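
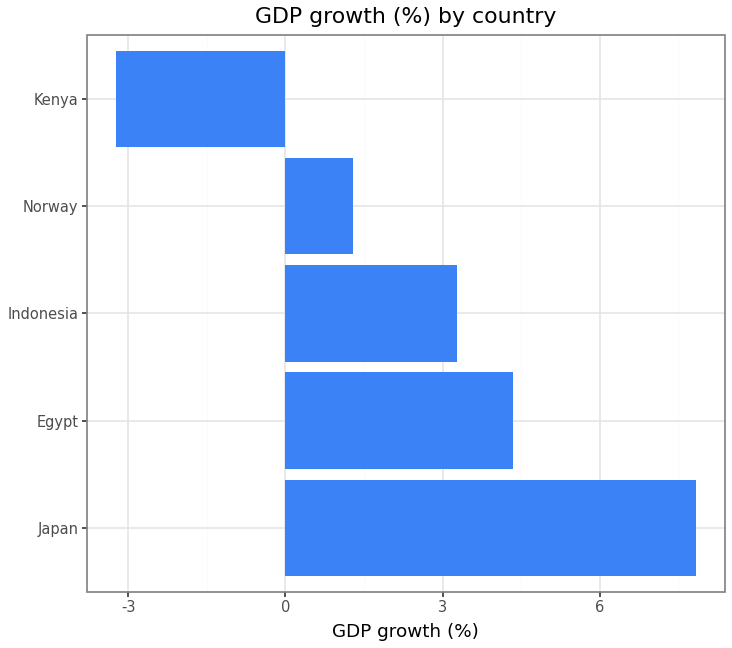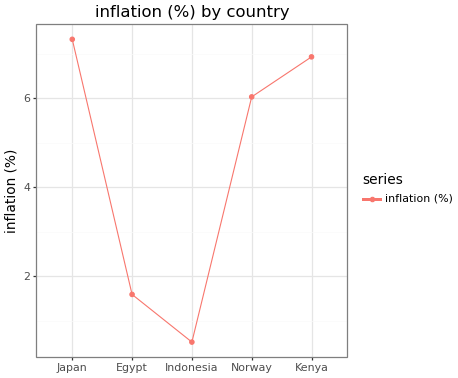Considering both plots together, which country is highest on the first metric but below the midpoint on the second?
Egypt

Chart 2 median inflation (%) ≈ 6; below-median countries: Egypt, Indonesia. Among those, Egypt has the highest GDP growth (%) (≈ 4).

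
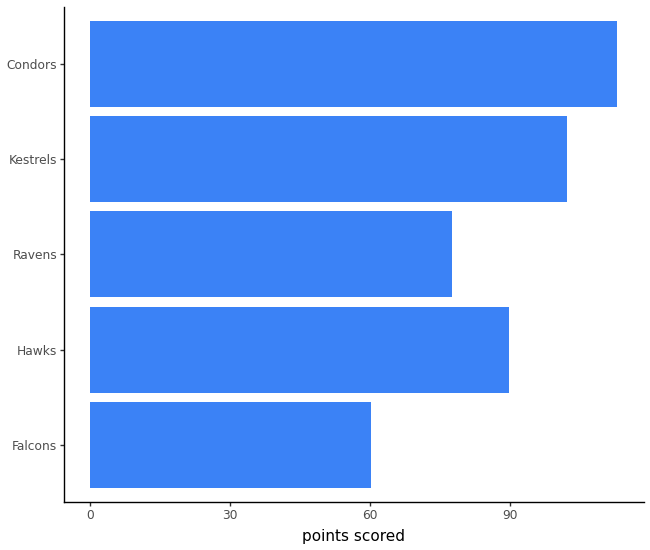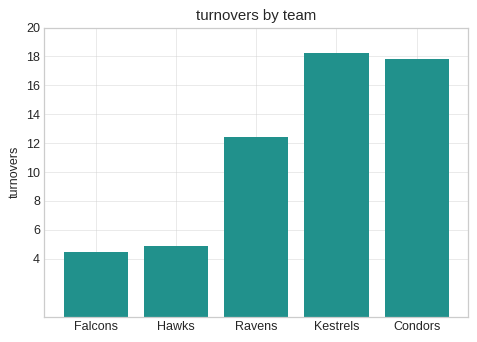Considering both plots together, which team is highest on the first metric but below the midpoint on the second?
Hawks

Chart 2 median turnovers ≈ 12; below-median teams: Falcons, Hawks. Among those, Hawks has the highest points scored (≈ 80).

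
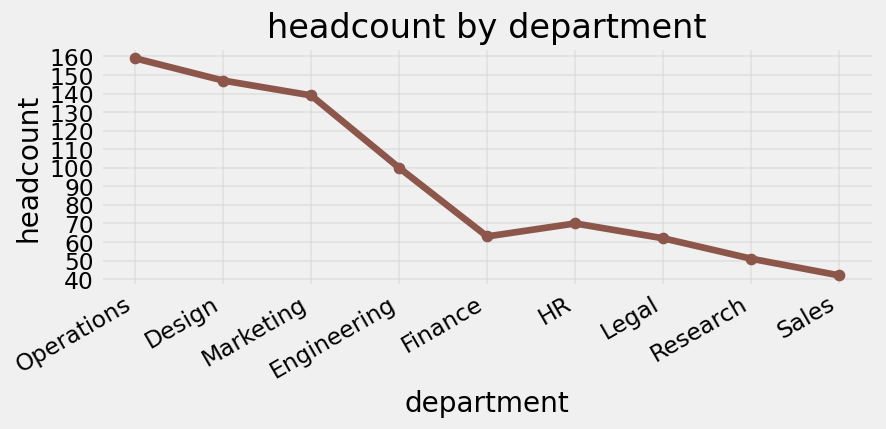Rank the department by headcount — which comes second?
Design

Top 3: Operations ≈ 160, Design ≈ 150, Marketing ≈ 140.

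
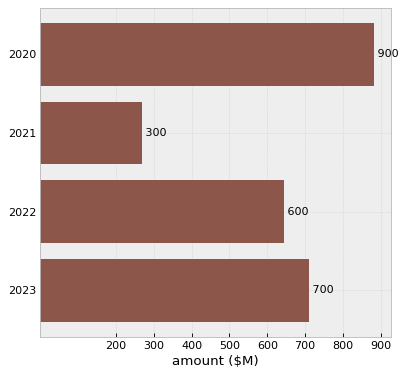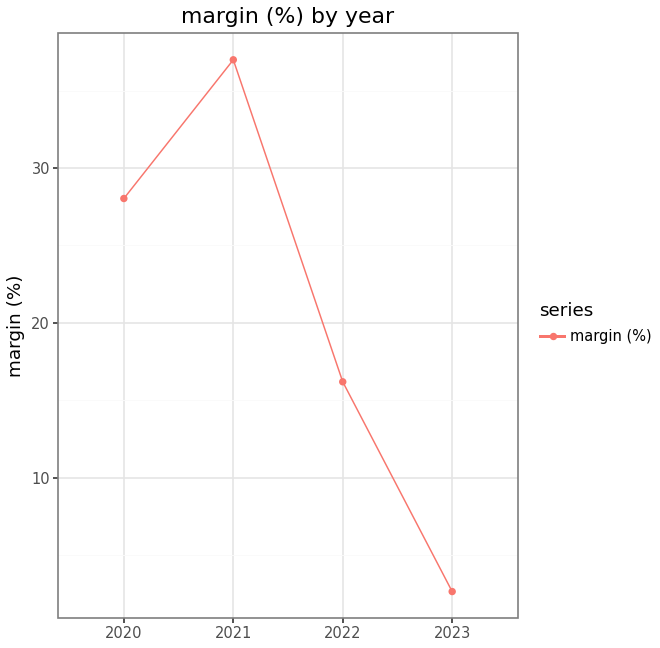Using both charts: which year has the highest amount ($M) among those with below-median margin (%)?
Chart 2 median margin (%) ≈ 20; below-median years: 2022, 2023. Among those, 2023 has the highest amount ($M) (≈ 700).

2023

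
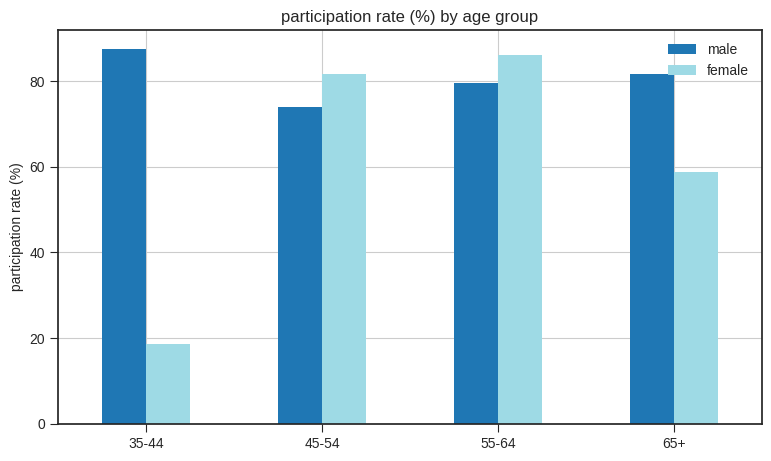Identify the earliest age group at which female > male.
45-54

35-44: female ≈ 20 vs male ≈ 90 (not yet); 45-54: female ≈ 80 vs male ≈ 70 (first crossover).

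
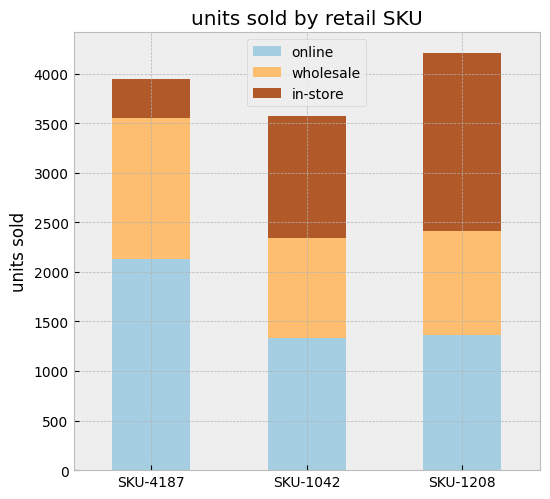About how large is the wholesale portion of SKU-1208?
≈ 1000

wholesale top ≈ 2500, bottom ≈ 1500; segment ≈ 1000.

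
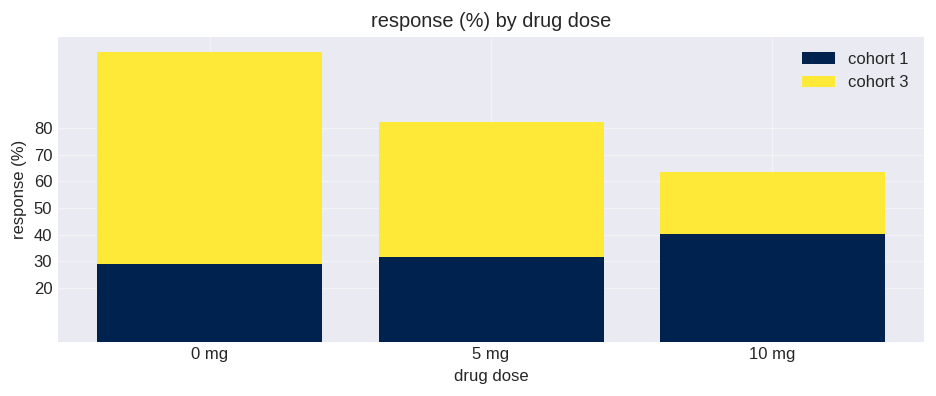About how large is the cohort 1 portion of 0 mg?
cohort 1 top ≈ 30, bottom ≈ 0; segment ≈ 30.

≈ 30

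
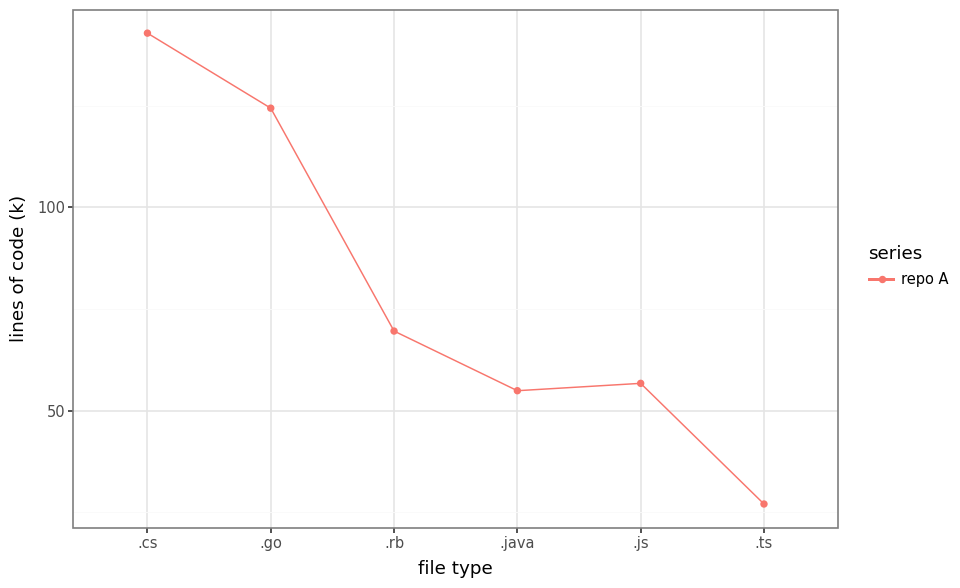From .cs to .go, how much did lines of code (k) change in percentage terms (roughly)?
≈ -14.3%

.cs ≈ 140, .go ≈ 120; (120 − 140) / 140 ≈ -14.3%.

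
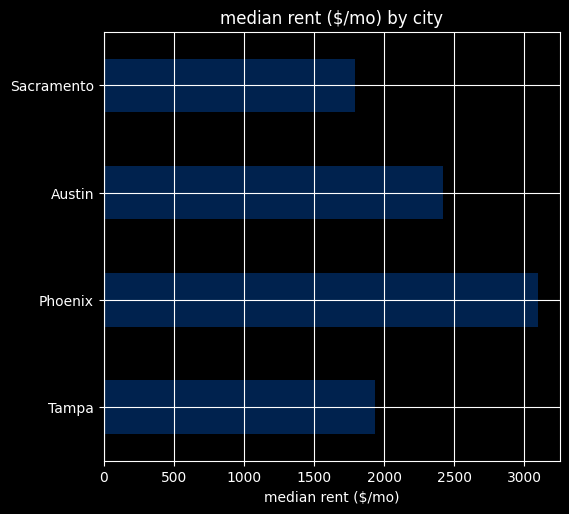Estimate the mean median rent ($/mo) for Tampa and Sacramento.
(2000 + 2000) / 2 ≈ 2000.

≈ 2000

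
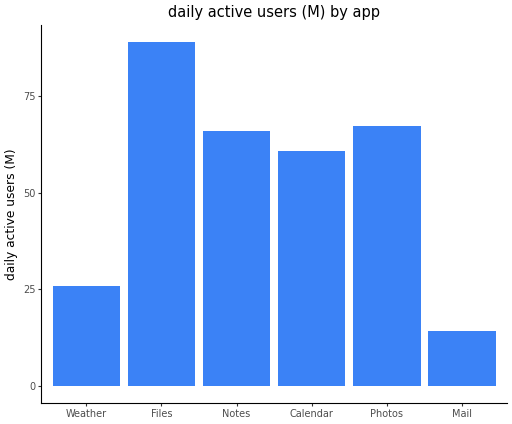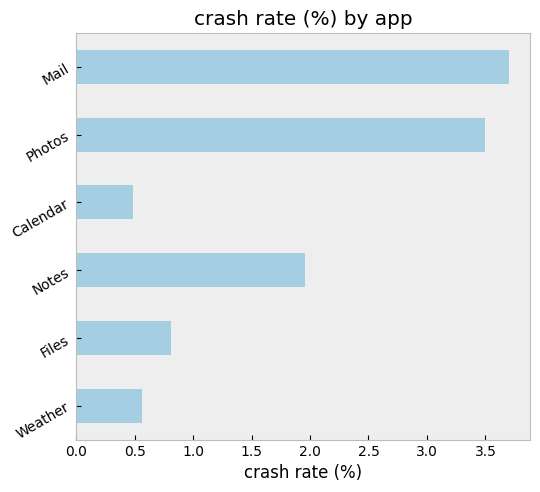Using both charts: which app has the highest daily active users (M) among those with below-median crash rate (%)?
Chart 2 median crash rate (%) ≈ 1.5; below-median apps: Weather, Files, Calendar. Among those, Files has the highest daily active users (M) (≈ 90).

Files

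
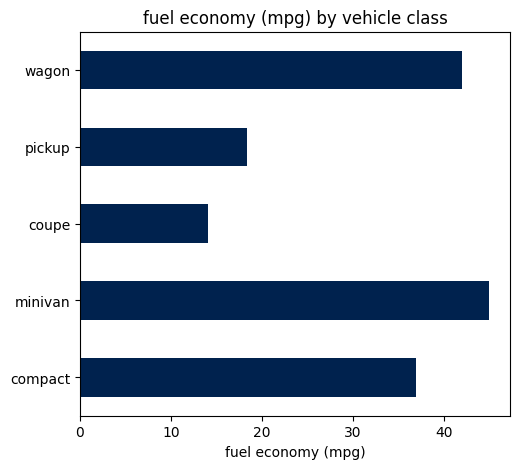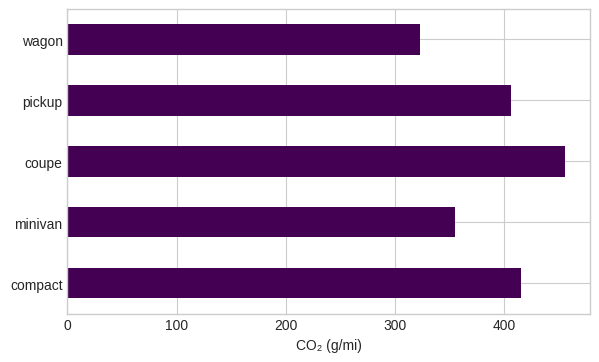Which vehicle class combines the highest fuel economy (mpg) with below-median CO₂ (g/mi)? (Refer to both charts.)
minivan

Chart 2 median CO₂ (g/mi) ≈ 400; below-median vehicle classes: minivan, wagon. Among those, minivan has the highest fuel economy (mpg) (≈ 45).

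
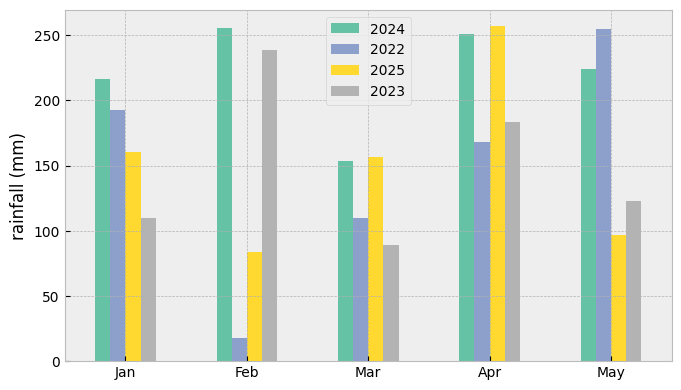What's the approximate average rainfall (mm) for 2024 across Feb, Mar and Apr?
(250 + 150 + 250) / 3 ≈ 217.

≈ 217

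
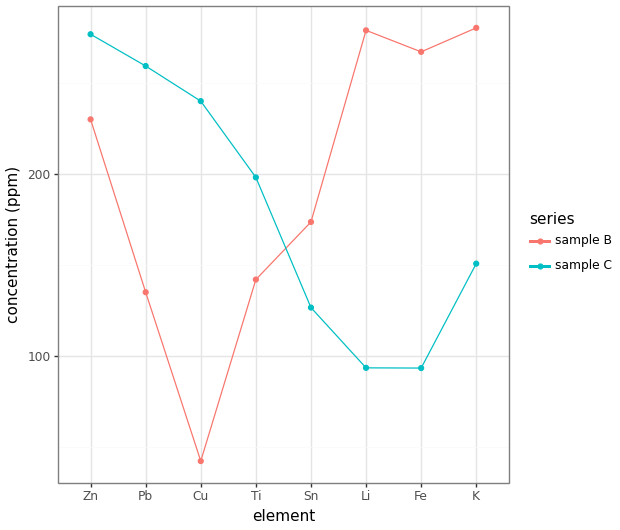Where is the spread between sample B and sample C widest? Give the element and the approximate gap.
Cu: sample B ≈ 40, sample C ≈ 240 → gap ≈ 200. Next-largest (Li) is only ≈ 180.

Cu, ≈ 200 ppm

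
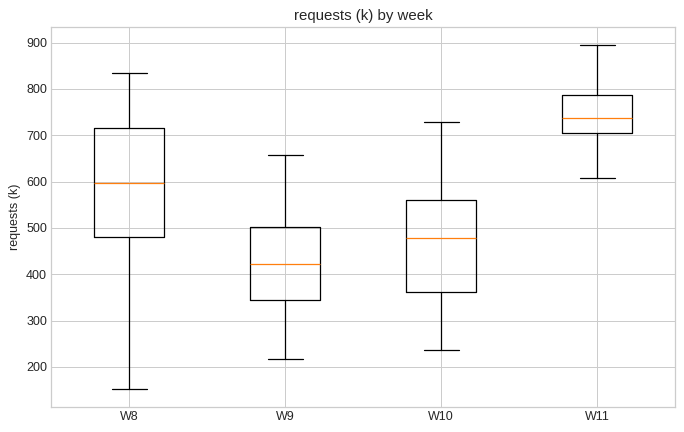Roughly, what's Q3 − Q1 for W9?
Q3 ≈ 500, Q1 ≈ 350; IQR ≈ 150.

≈ 150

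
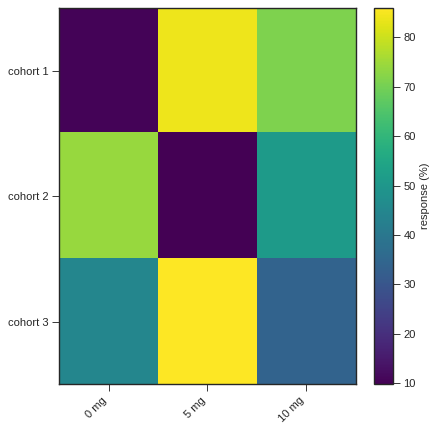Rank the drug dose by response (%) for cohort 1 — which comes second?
Top 3 for cohort 1: 5 mg ≈ 80, 10 mg ≈ 70, 0 mg ≈ 10.

10 mg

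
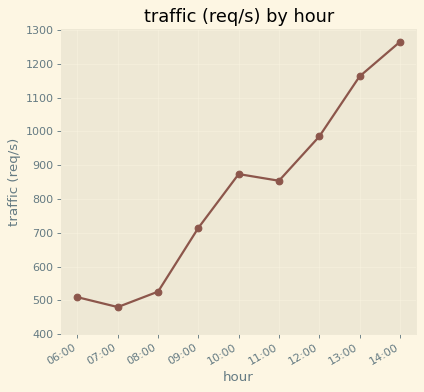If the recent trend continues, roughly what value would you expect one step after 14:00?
Last three: 1000, 1200, 1300 → slope ≈ 150/step → next ≈ 1450.

≈ 1450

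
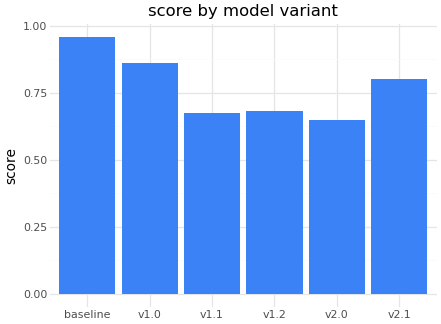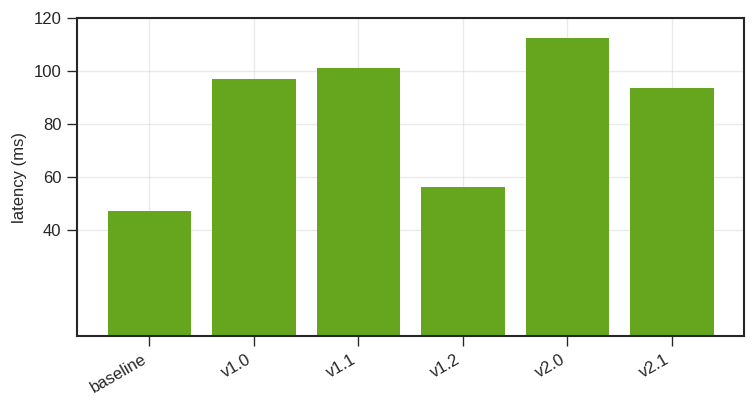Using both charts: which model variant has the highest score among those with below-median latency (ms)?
Chart 2 median latency (ms) ≈ 100; below-median model variants: baseline, v1.2, v2.1. Among those, baseline has the highest score (≈ 1).

baseline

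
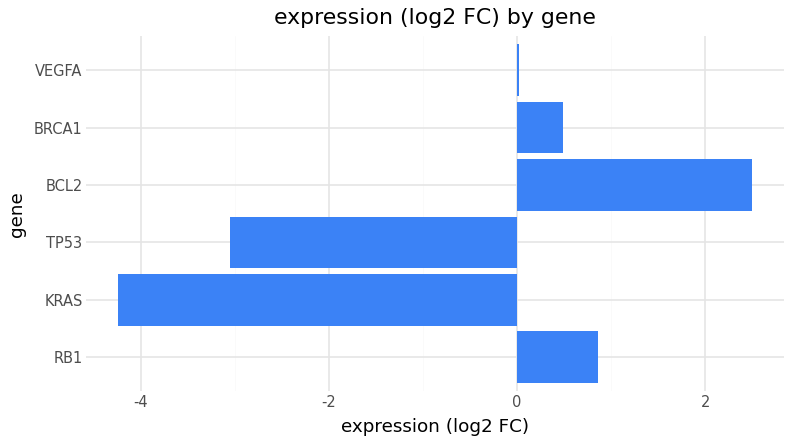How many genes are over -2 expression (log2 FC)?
4

Above -2: RB1, BCL2, BRCA1, VEGFA.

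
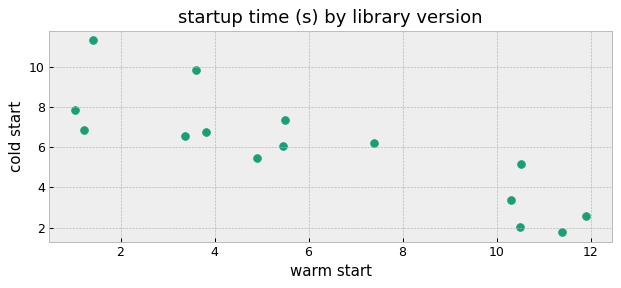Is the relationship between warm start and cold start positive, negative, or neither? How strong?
Points are negatively correlated; strong (|r| ≈ 0.8).

negative, strong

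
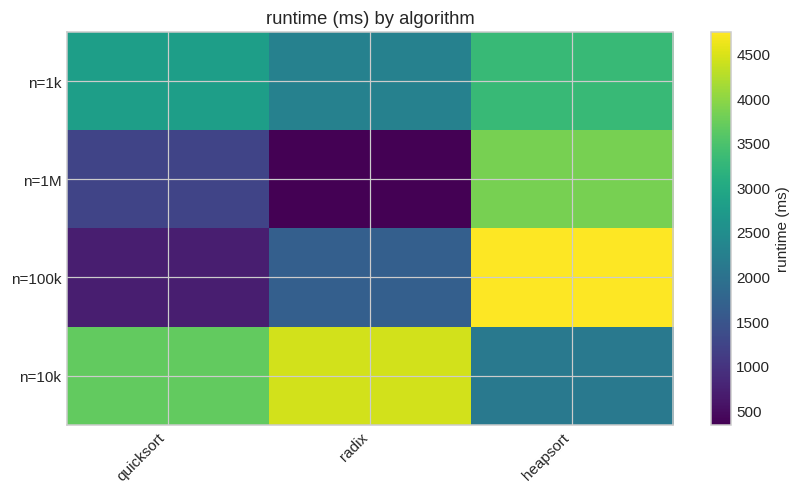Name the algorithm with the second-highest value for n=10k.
quicksort

Top 3 for n=10k: radix ≈ 4500, quicksort ≈ 3500, heapsort ≈ 2000.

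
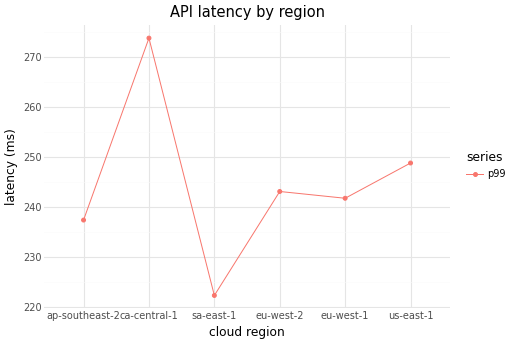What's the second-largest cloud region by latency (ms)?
us-east-1

Top 3: ca-central-1 ≈ 275, us-east-1 ≈ 250, eu-west-2 ≈ 245.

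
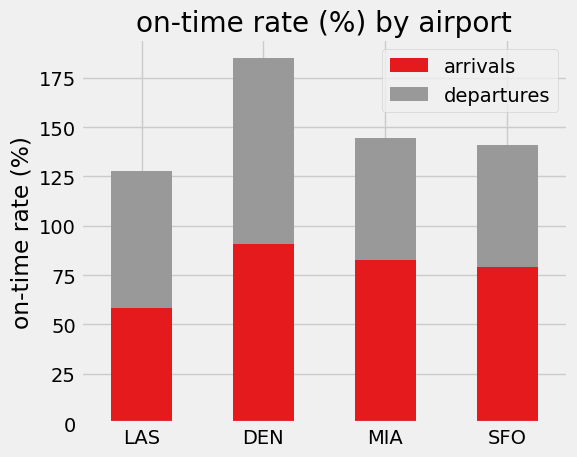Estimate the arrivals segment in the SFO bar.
≈ 80

arrivals top ≈ 80, bottom ≈ 0; segment ≈ 80.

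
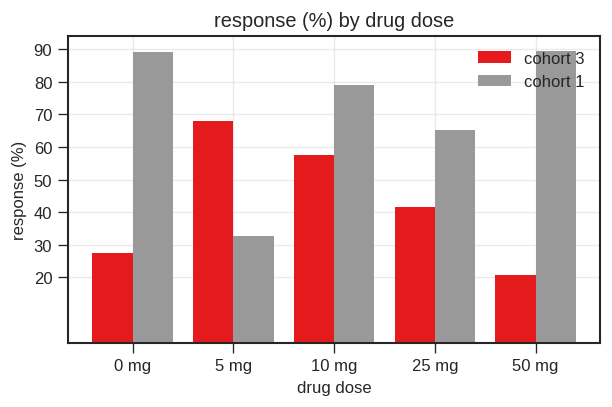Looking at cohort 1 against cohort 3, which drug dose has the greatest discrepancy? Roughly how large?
50 mg, ≈ 70 %

50 mg: cohort 1 ≈ 90, cohort 3 ≈ 20 → gap ≈ 70. Next-largest (0 mg) is only ≈ 60.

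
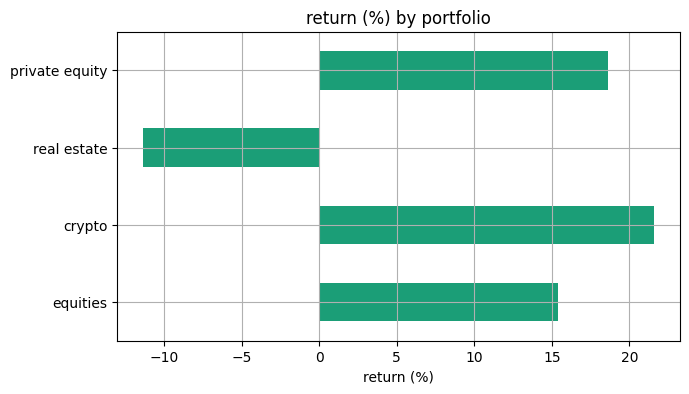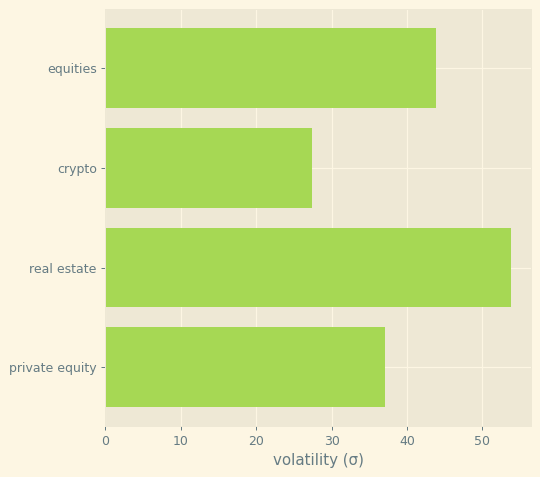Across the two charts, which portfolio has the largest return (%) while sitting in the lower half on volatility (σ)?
crypto

Chart 2 median volatility (σ) ≈ 40; below-median portfolios: crypto, private equity. Among those, crypto has the highest return (%) (≈ 22).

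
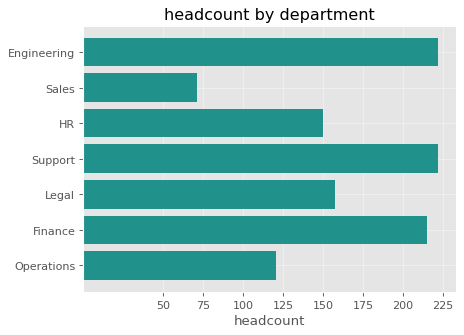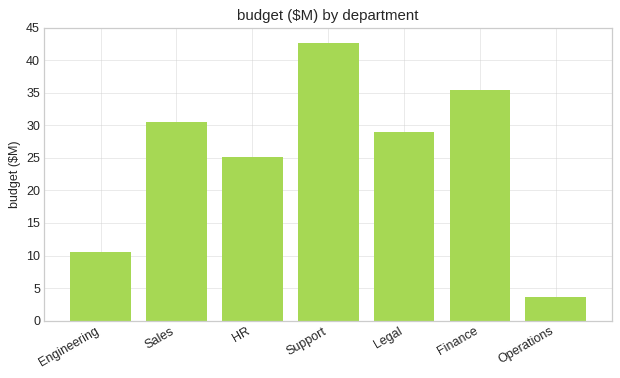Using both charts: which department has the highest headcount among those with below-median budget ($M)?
Chart 2 median budget ($M) ≈ 30; below-median departments: Engineering, HR, Operations. Among those, Engineering has the highest headcount (≈ 225).

Engineering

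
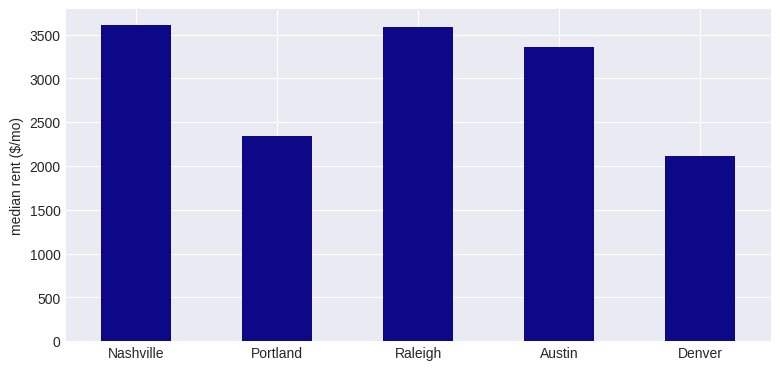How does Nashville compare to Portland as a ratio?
≈ 1.4×

Nashville ≈ 3500, Portland ≈ 2500; 3500/2500 ≈ 1.4.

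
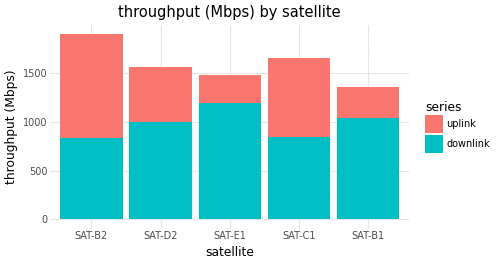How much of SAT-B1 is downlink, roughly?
downlink top ≈ 1000, bottom ≈ 0; segment ≈ 1000.

≈ 1000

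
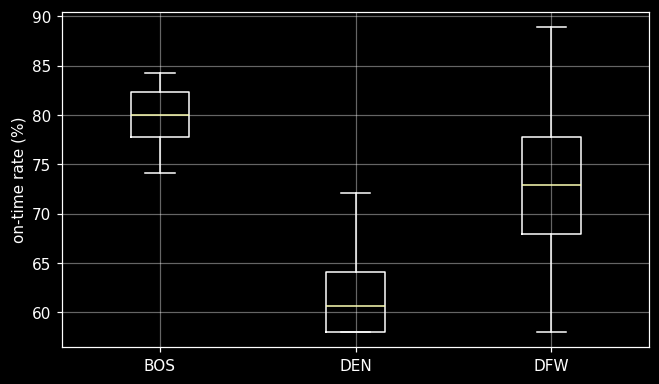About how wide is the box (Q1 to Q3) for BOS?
Q3 ≈ 82, Q1 ≈ 78; IQR ≈ 4.

≈ 4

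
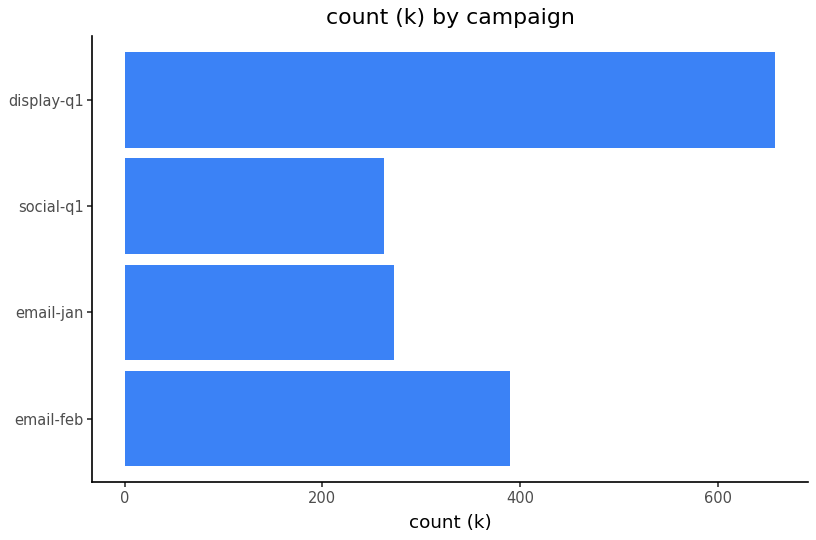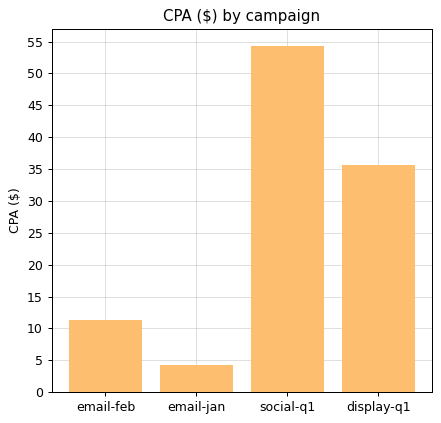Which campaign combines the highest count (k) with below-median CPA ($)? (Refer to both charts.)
email-feb

Chart 2 median CPA ($) ≈ 25; below-median campaigns: email-feb, email-jan. Among those, email-feb has the highest count (k) (≈ 400).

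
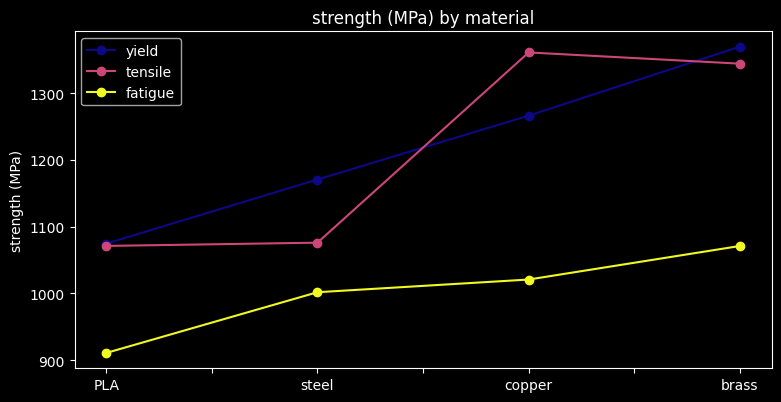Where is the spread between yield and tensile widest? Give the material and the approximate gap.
copper, ≈ 100 MPa

copper: yield ≈ 1250, tensile ≈ 1350 → gap ≈ 100. Next-largest (steel) is only ≈ 50.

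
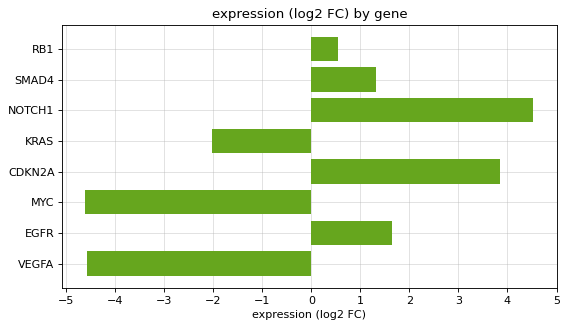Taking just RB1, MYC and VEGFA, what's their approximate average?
≈ -3

(1 + -5 + -5) / 3 ≈ -3.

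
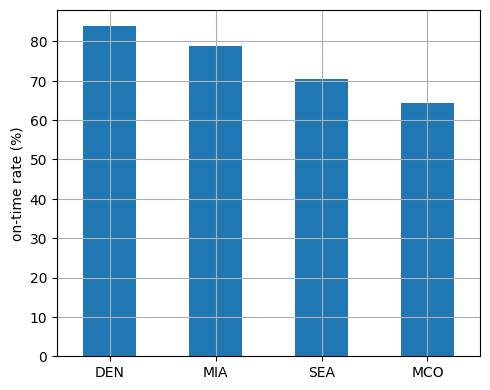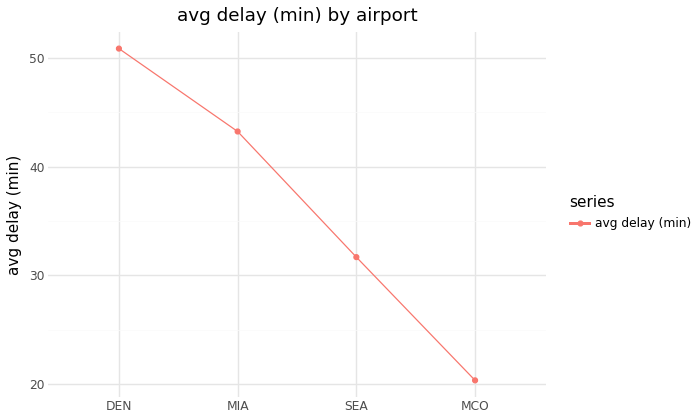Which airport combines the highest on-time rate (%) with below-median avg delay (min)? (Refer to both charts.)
SEA

Chart 2 median avg delay (min) ≈ 35; below-median airports: SEA, MCO. Among those, SEA has the highest on-time rate (%) (≈ 70).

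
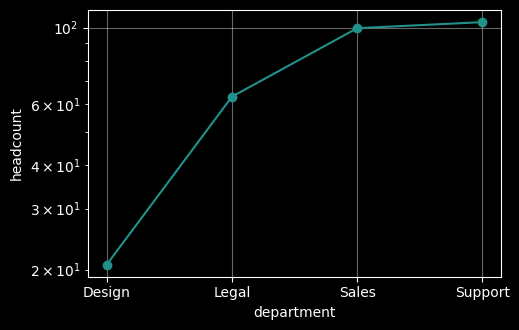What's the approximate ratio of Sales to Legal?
≈ 1.67×

Sales ≈ 100, Legal ≈ 60; 100/60 ≈ 1.67.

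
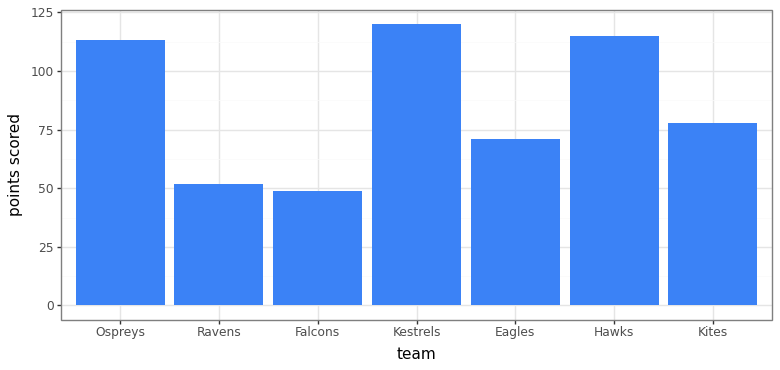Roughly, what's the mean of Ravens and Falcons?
(50 + 50) / 2 ≈ 50.

≈ 50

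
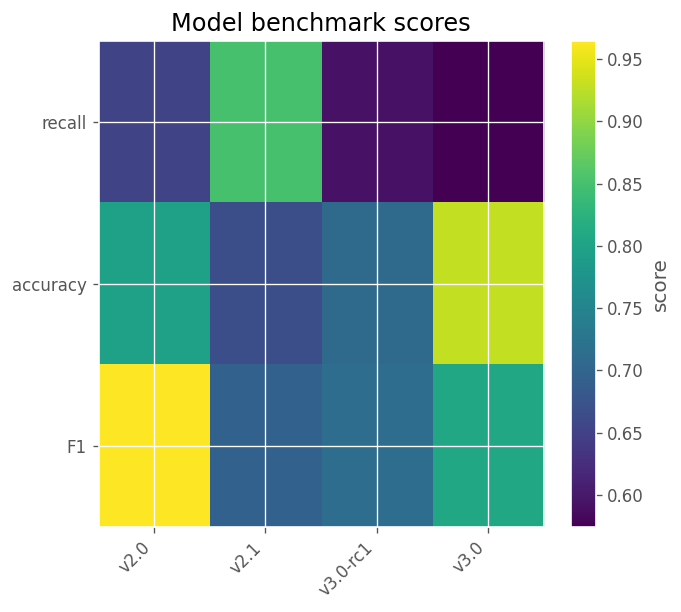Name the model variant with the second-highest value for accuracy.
v2.0

Top 3 for accuracy: v3.0 ≈ 0.95, v2.0 ≈ 0.80, v3.0-rc1 ≈ 0.70.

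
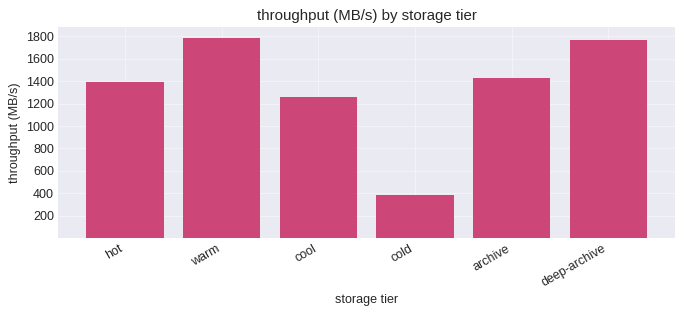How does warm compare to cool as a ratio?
warm ≈ 1800, cool ≈ 1200; 1800/1200 ≈ 1.5.

≈ 1.5×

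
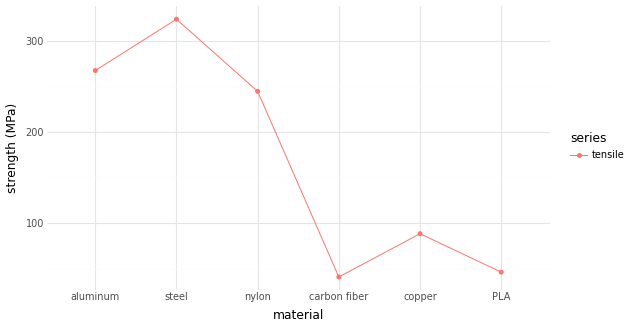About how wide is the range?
≈ 275

Max steel ≈ 325, min carbon fiber ≈ 50; range ≈ 275.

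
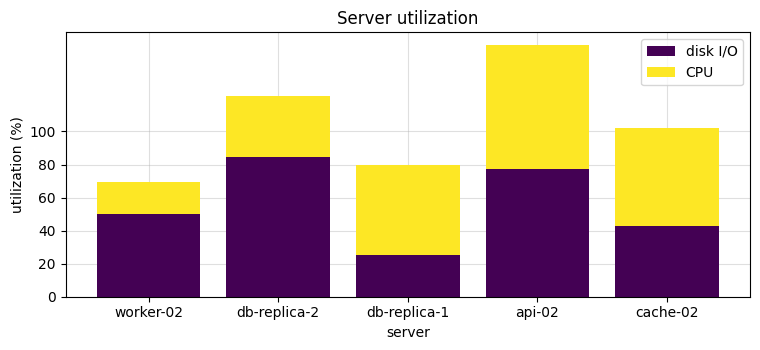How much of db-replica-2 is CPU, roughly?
≈ 40

CPU top ≈ 120, bottom ≈ 80; segment ≈ 40.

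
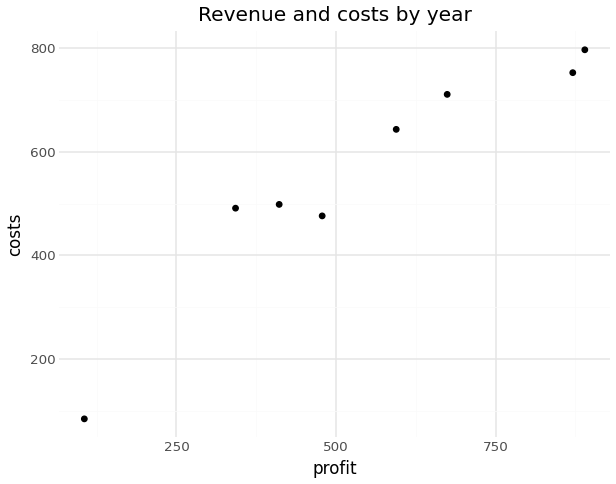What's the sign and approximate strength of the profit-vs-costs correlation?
positive, strong

Points are positively correlated; strong (|r| ≈ 0.9).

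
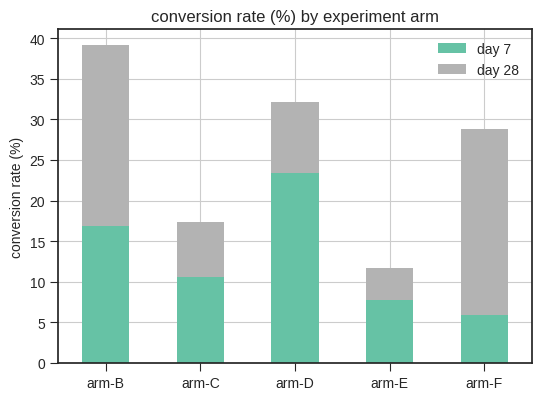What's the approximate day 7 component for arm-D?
day 7 top ≈ 25, bottom ≈ 0; segment ≈ 25.

≈ 25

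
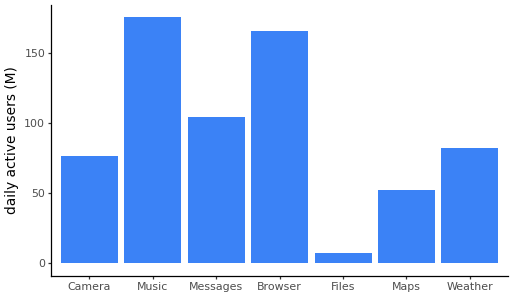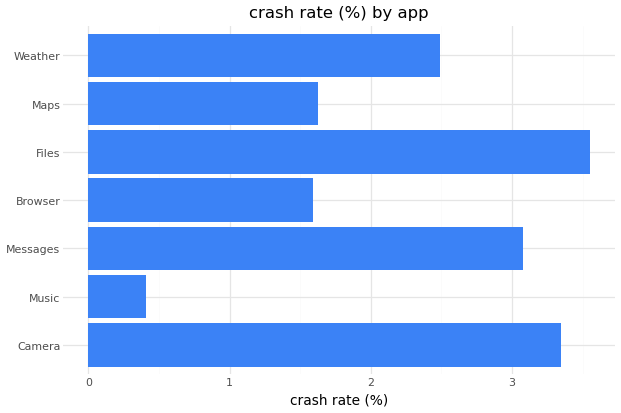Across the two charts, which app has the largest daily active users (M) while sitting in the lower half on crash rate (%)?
Music

Chart 2 median crash rate (%) ≈ 2.5; below-median apps: Music, Browser, Maps. Among those, Music has the highest daily active users (M) (≈ 180).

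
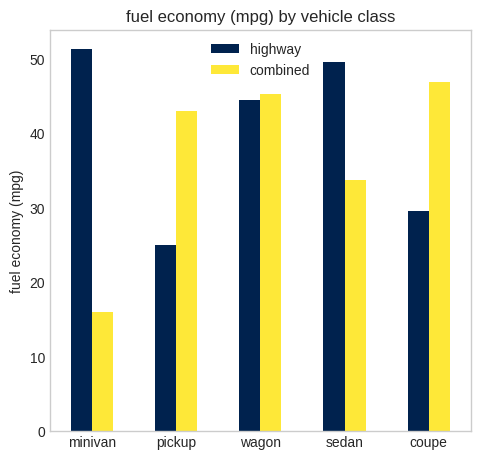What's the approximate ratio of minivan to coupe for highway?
minivan ≈ 50, coupe ≈ 30; 50/30 ≈ 1.67.

≈ 1.67×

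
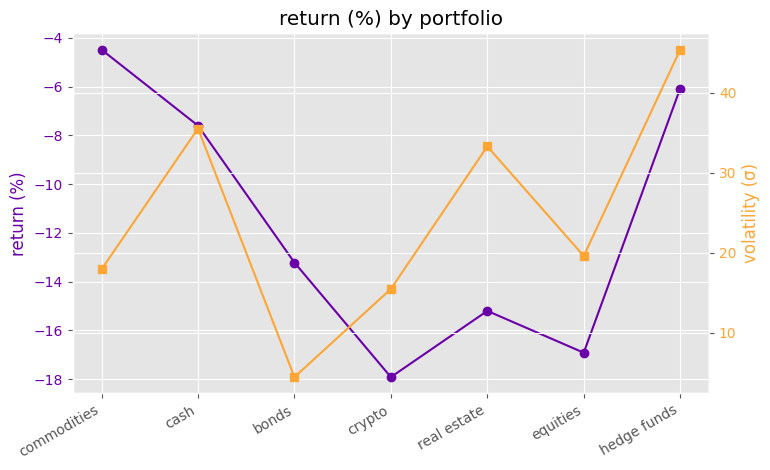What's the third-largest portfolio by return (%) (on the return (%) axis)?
Top 4 (on the return (%) axis): commodities ≈ -4, hedge funds ≈ -6, cash ≈ -8, bonds ≈ -14.

cash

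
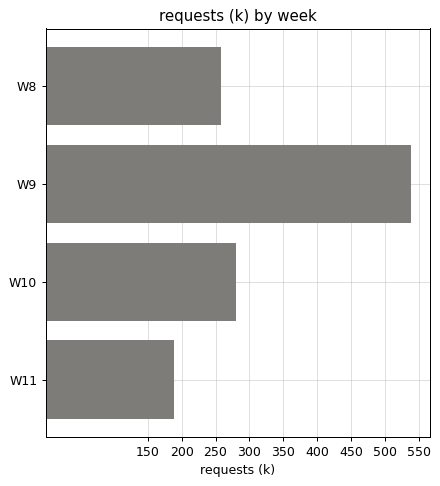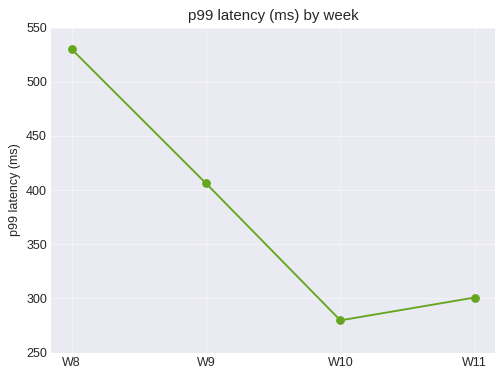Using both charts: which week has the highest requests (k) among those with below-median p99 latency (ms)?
W10

Chart 2 median p99 latency (ms) ≈ 350; below-median weeks: W10, W11. Among those, W10 has the highest requests (k) (≈ 300).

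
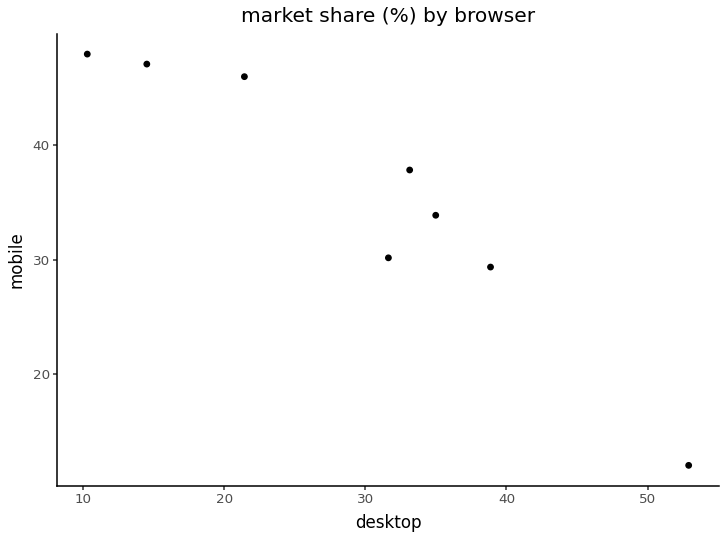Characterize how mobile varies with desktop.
Points are negatively correlated; strong (|r| ≈ 1.0).

negative, strong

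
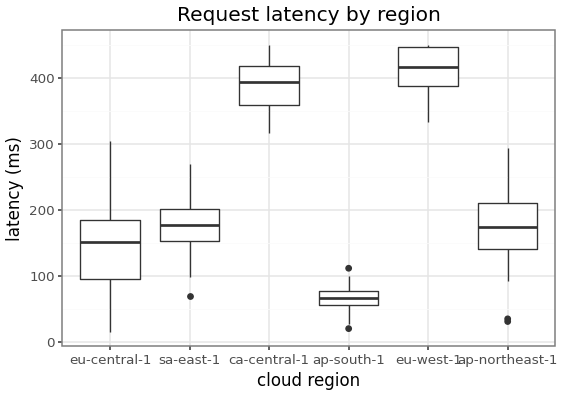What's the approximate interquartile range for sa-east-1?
≈ 50

Q3 ≈ 200, Q1 ≈ 150; IQR ≈ 50.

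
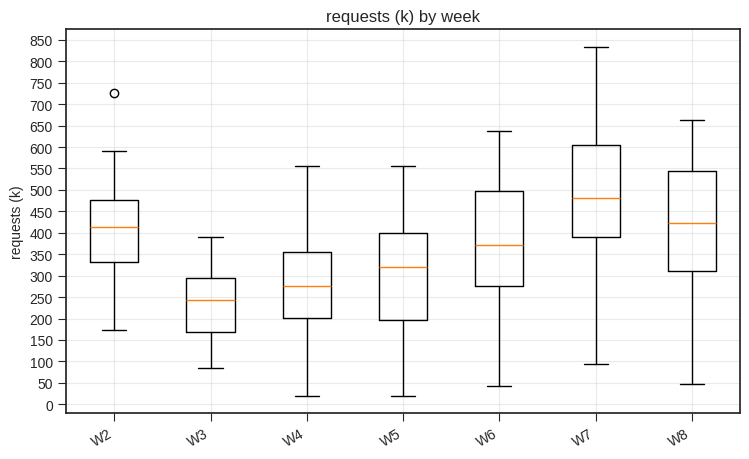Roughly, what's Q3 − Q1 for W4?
≈ 150

Q3 ≈ 350, Q1 ≈ 200; IQR ≈ 150.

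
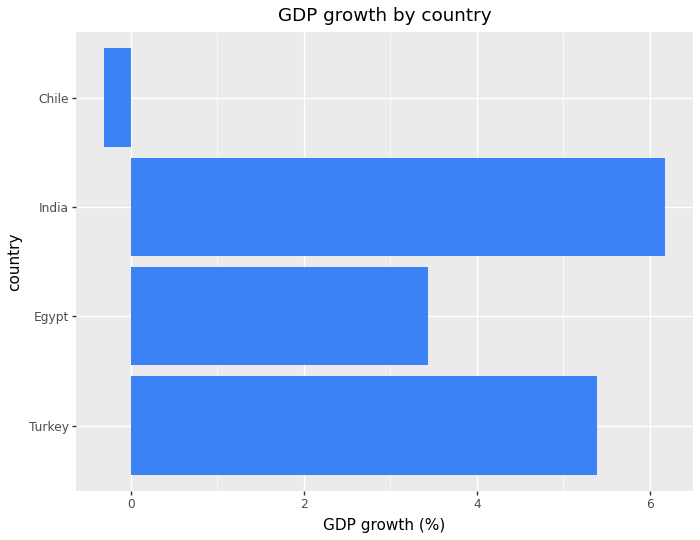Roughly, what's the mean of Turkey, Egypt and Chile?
(5 + 3 + 0) / 3 ≈ 3.

≈ 3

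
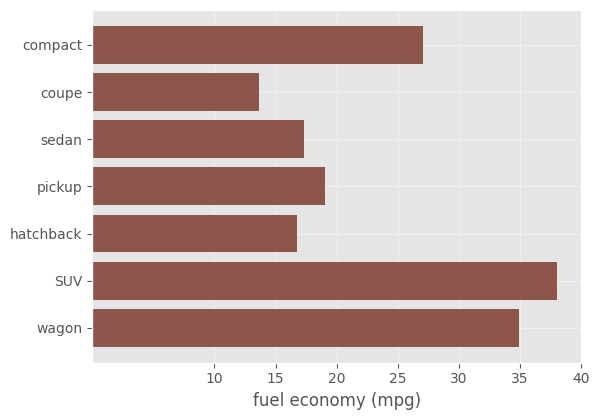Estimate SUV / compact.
SUV ≈ 40, compact ≈ 25; 40/25 ≈ 1.6.

≈ 1.6×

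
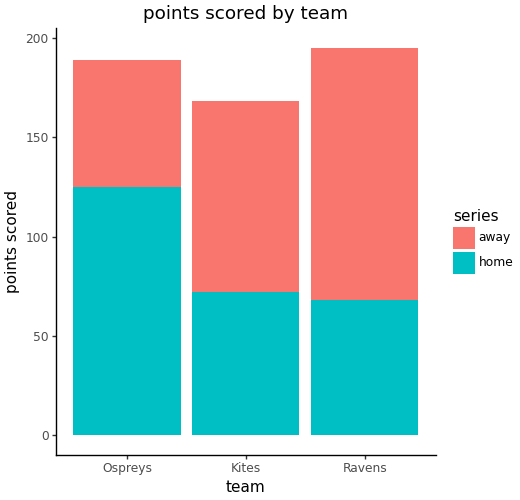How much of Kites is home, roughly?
home top ≈ 80, bottom ≈ 0; segment ≈ 80.

≈ 80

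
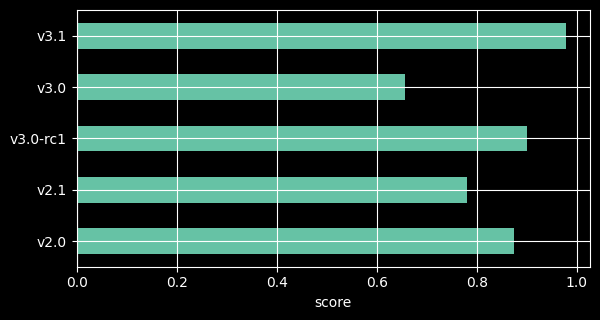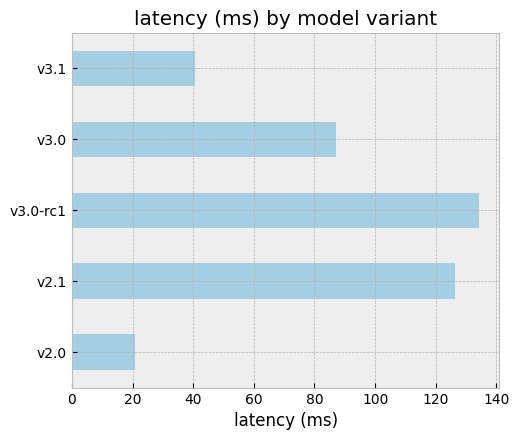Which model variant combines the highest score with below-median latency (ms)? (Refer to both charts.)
v3.1

Chart 2 median latency (ms) ≈ 80; below-median model variants: v2.0, v3.1. Among those, v3.1 has the highest score (≈ 1).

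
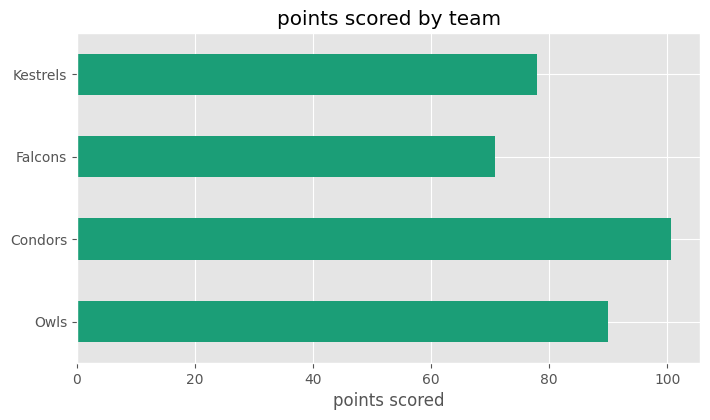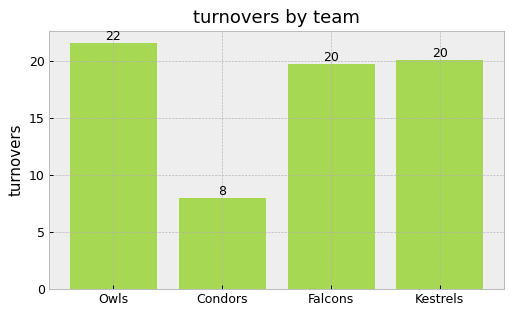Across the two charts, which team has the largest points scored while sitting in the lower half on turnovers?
Condors

Chart 2 median turnovers ≈ 20; below-median teams: Condors, Falcons. Among those, Condors has the highest points scored (≈ 100).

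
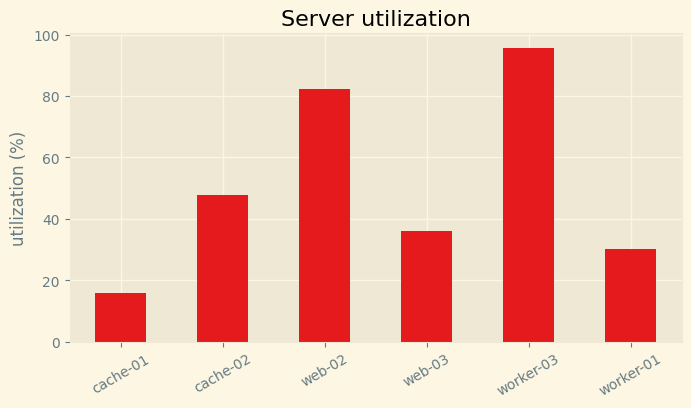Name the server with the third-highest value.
cache-02

Top 4: worker-03 ≈ 100, web-02 ≈ 80, cache-02 ≈ 50, web-03 ≈ 40.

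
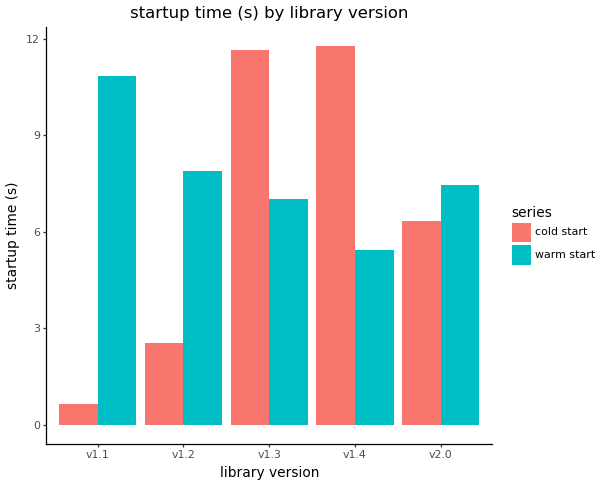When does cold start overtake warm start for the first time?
v1.3

v1.2: cold start ≈ 3 vs warm start ≈ 8 (not yet); v1.3: cold start ≈ 12 vs warm start ≈ 7 (first crossover).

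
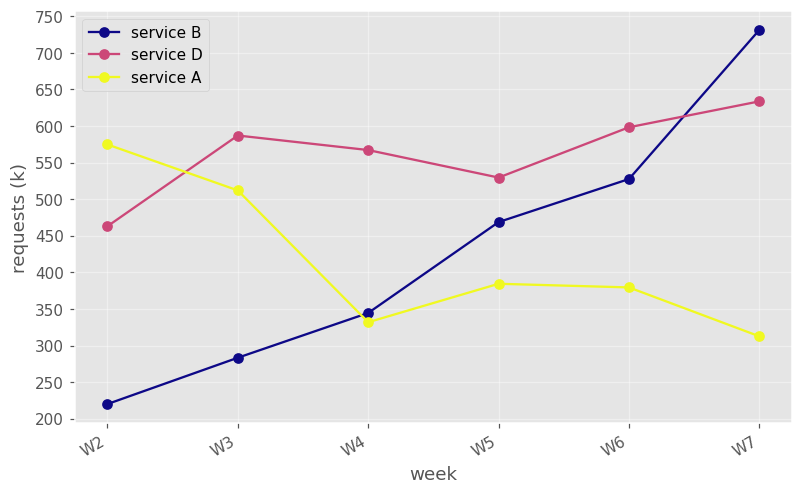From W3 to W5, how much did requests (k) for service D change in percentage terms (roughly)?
≈ -8.3%

W3 ≈ 600, W5 ≈ 550; (550 − 600) / 600 ≈ -8.3%.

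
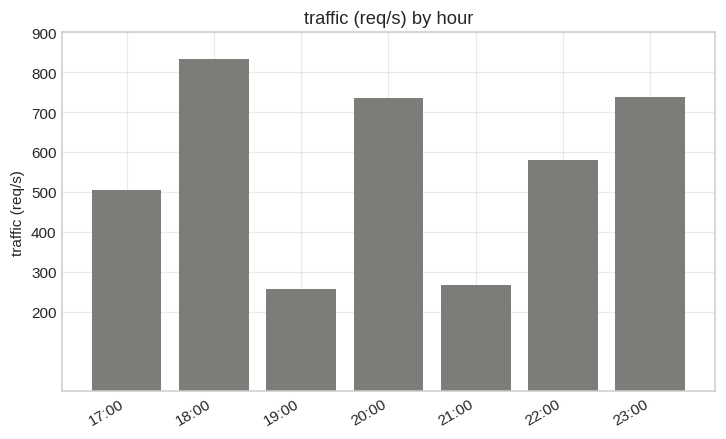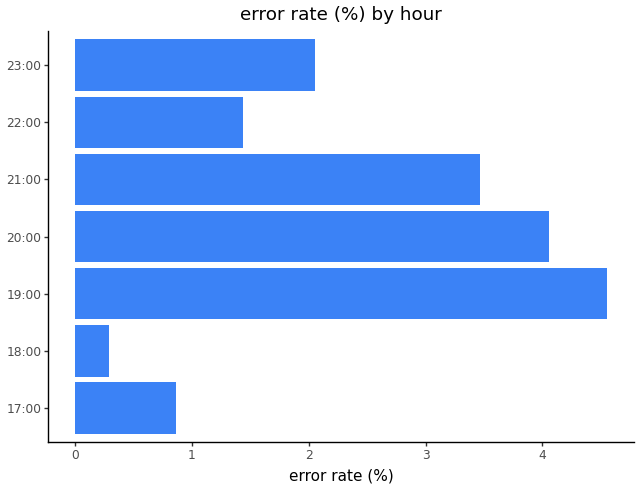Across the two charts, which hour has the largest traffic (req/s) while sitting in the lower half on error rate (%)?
Chart 2 median error rate (%) ≈ 2; below-median hours: 17:00, 18:00, 22:00. Among those, 18:00 has the highest traffic (req/s) (≈ 800).

18:00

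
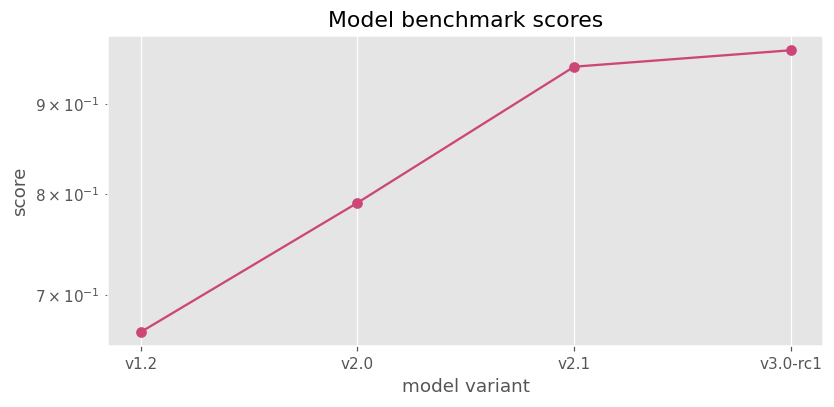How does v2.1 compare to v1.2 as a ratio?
≈ 1.46×

v2.1 ≈ 0.95, v1.2 ≈ 0.65; 0.95/0.65 ≈ 1.46.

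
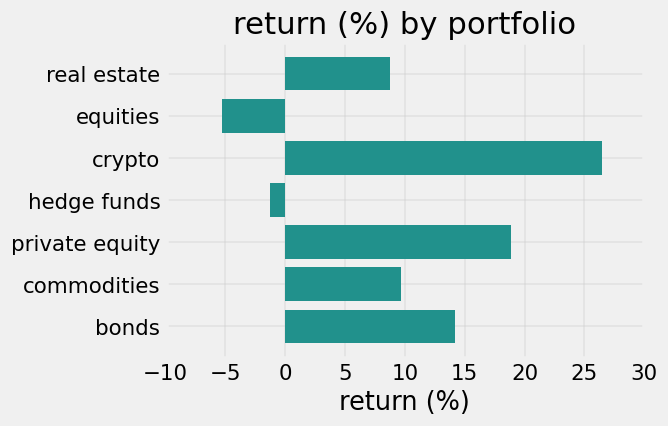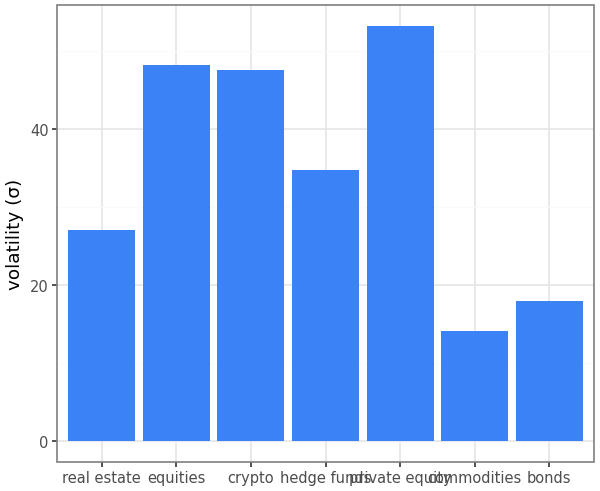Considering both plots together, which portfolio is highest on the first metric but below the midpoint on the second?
Chart 2 median volatility (σ) ≈ 35; below-median portfolios: real estate, commodities, bonds. Among those, bonds has the highest return (%) (≈ 15).

bonds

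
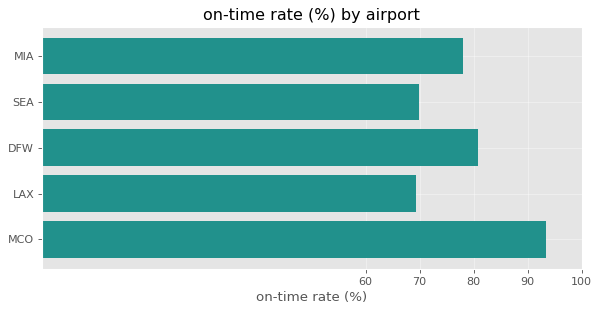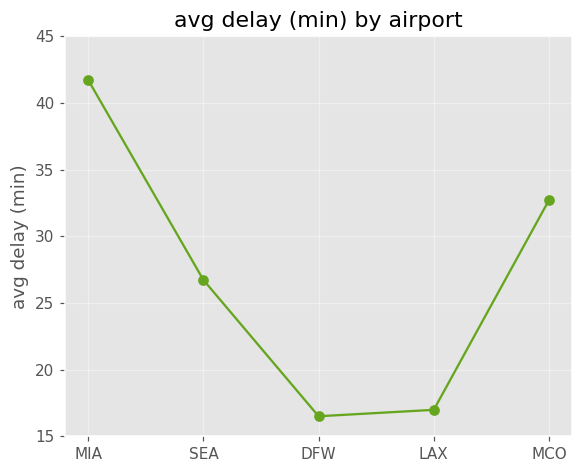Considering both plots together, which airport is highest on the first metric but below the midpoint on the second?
DFW

Chart 2 median avg delay (min) ≈ 25; below-median airports: DFW, LAX. Among those, DFW has the highest on-time rate (%) (≈ 80).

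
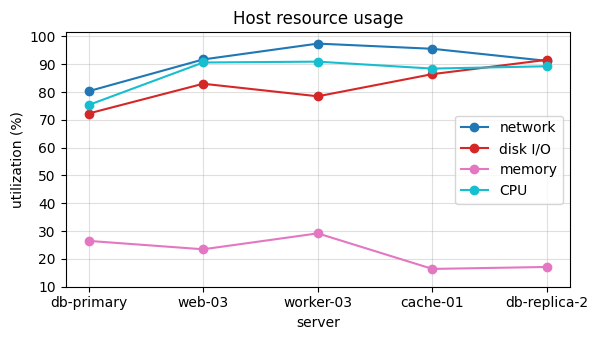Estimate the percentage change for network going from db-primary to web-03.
≈ +12.5%

db-primary ≈ 80, web-03 ≈ 90; (90 − 80) / 80 ≈ +12.5%.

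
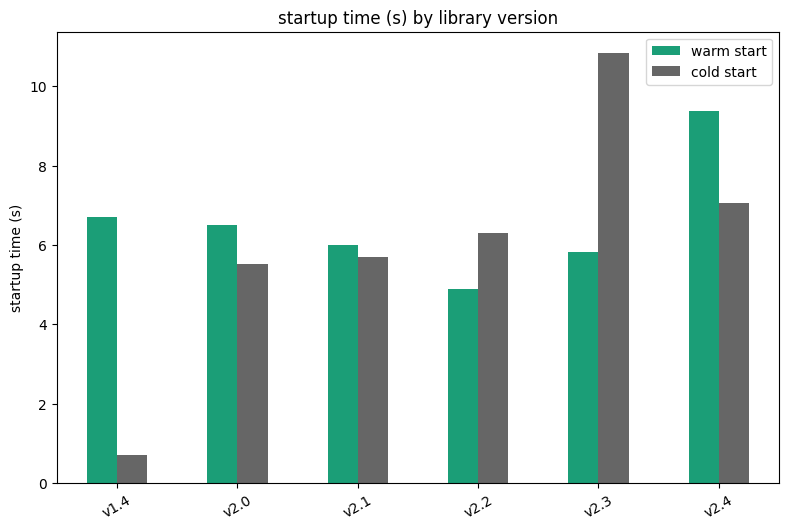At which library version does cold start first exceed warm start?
v2.1: cold start ≈ 6 vs warm start ≈ 6 (not yet); v2.2: cold start ≈ 6 vs warm start ≈ 5 (first crossover).

v2.2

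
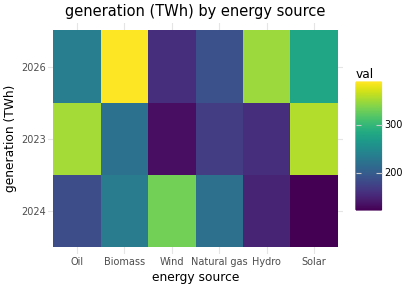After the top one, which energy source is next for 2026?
Top 3 for 2026: Biomass ≈ 400, Hydro ≈ 350, Solar ≈ 275.

Hydro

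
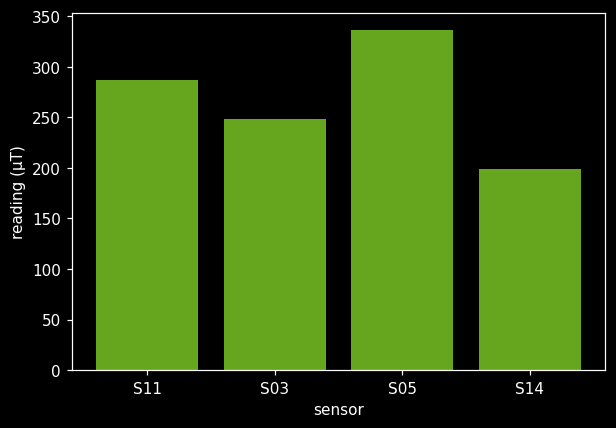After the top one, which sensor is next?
S11

Top 3: S05 ≈ 350, S11 ≈ 300, S03 ≈ 250.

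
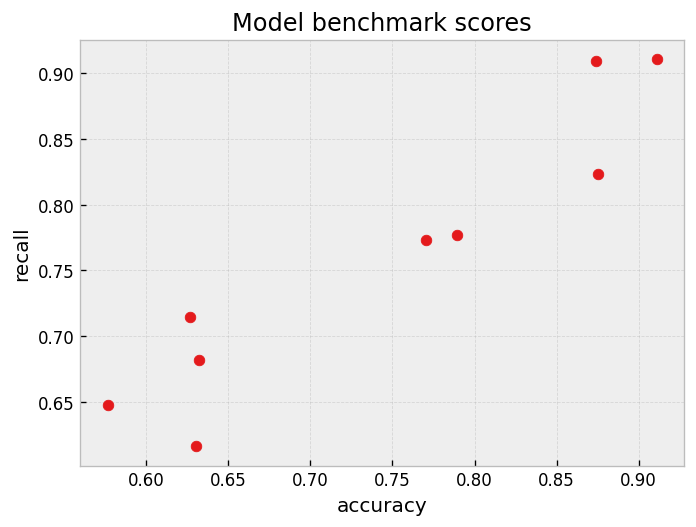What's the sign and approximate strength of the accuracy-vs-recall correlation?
Points are positively correlated; strong (|r| ≈ 0.9).

positive, strong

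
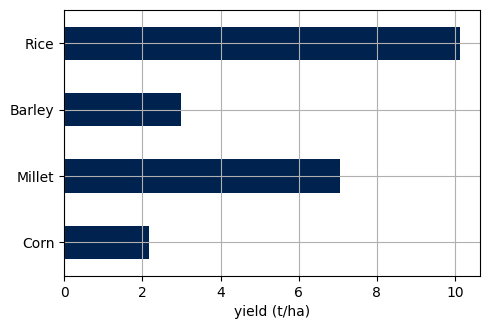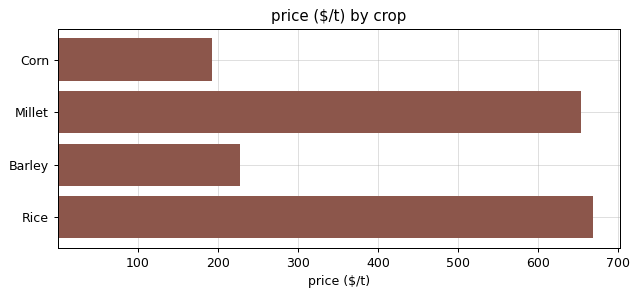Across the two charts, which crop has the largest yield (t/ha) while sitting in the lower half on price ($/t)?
Chart 2 median price ($/t) ≈ 400; below-median crops: Corn, Barley. Among those, Barley has the highest yield (t/ha) (≈ 3).

Barley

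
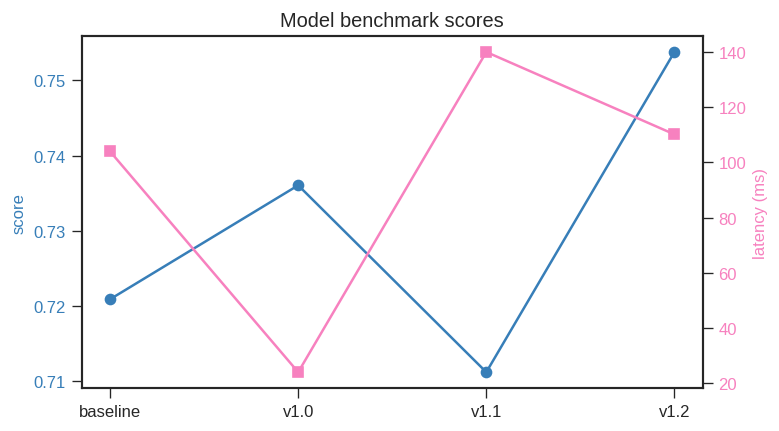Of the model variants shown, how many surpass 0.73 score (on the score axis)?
Above 0.73: v1.0, v1.2.

2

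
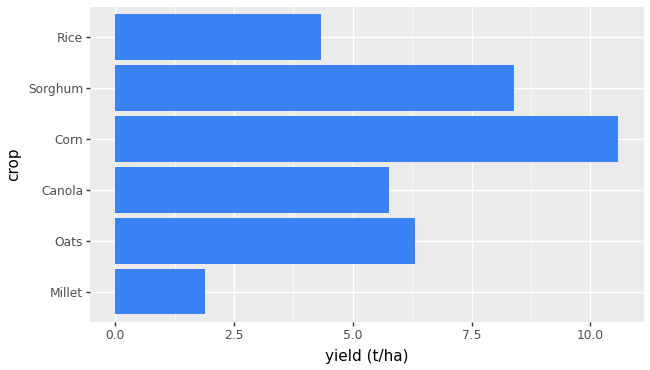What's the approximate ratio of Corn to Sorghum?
≈ 1.38×

Corn ≈ 11, Sorghum ≈ 8; 11/8 ≈ 1.38.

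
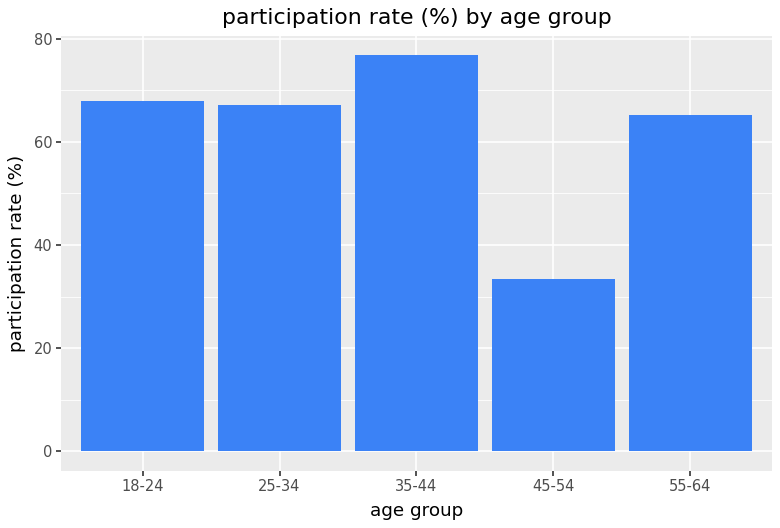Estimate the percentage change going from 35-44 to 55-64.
35-44 ≈ 80, 55-64 ≈ 70; (70 − 80) / 80 ≈ -12.5%.

≈ -12.5%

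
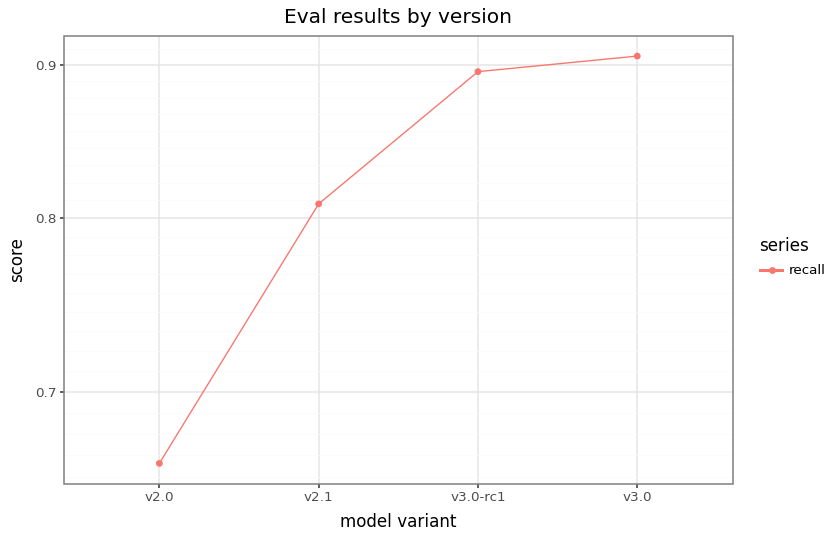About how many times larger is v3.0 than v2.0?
v3.0 ≈ 0.90, v2.0 ≈ 0.65; 0.90/0.65 ≈ 1.38.

≈ 1.38×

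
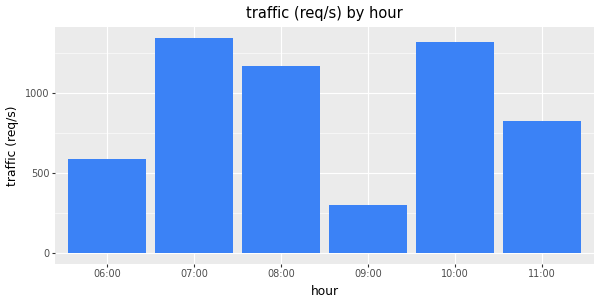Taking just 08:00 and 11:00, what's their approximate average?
≈ 1000

(1200 + 800) / 2 ≈ 1000.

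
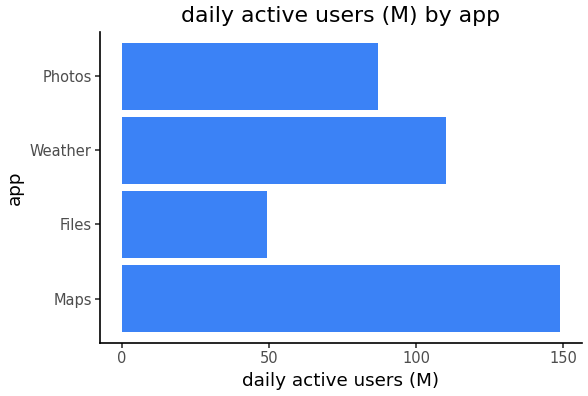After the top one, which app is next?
Top 3: Maps ≈ 140, Weather ≈ 120, Photos ≈ 80.

Weather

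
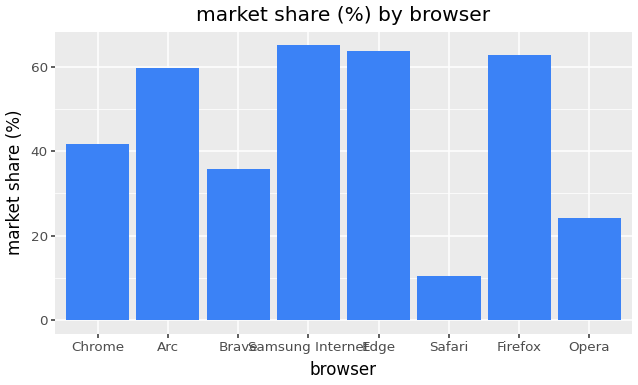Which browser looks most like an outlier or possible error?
Safari ≈ 10; the rest sit between ≈ 20 and ≈ 60.

Safari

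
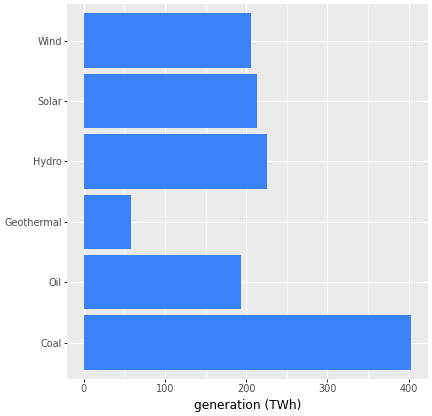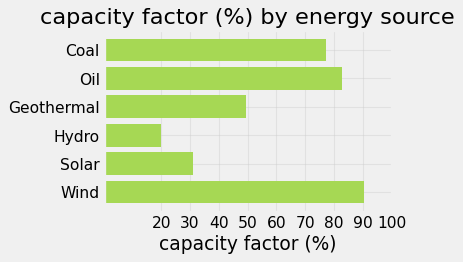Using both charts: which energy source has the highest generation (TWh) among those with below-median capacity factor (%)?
Chart 2 median capacity factor (%) ≈ 60; below-median energy sources: Geothermal, Hydro, Solar. Among those, Hydro has the highest generation (TWh) (≈ 250).

Hydro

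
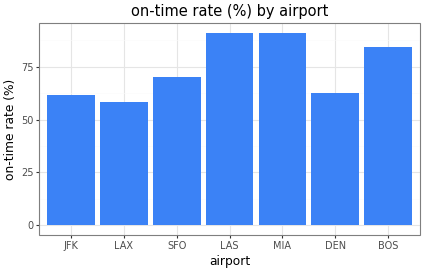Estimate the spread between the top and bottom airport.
Max MIA ≈ 90, min LAX ≈ 60; range ≈ 30.

≈ 30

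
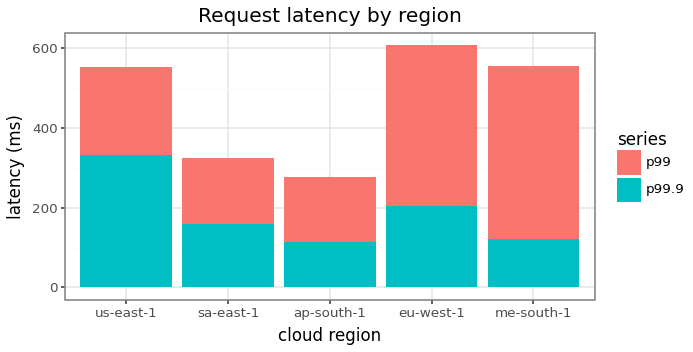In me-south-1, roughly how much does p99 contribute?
≈ 500

p99 top ≈ 600, bottom ≈ 100; segment ≈ 500.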